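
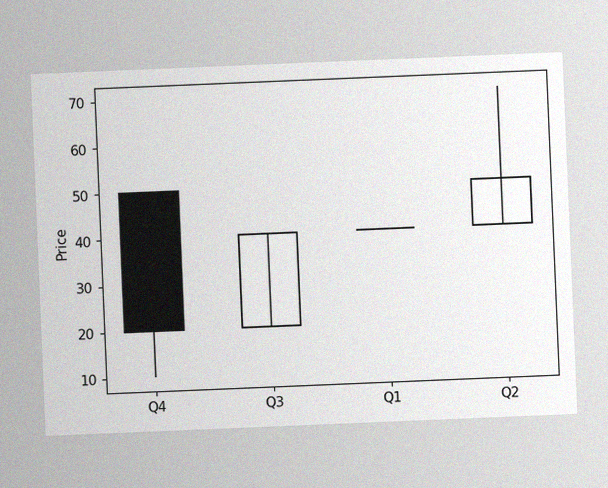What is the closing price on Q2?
50

The chart is tilted about 2° counter-clockwise, with some photo noise. The Q2 candle closes at 50.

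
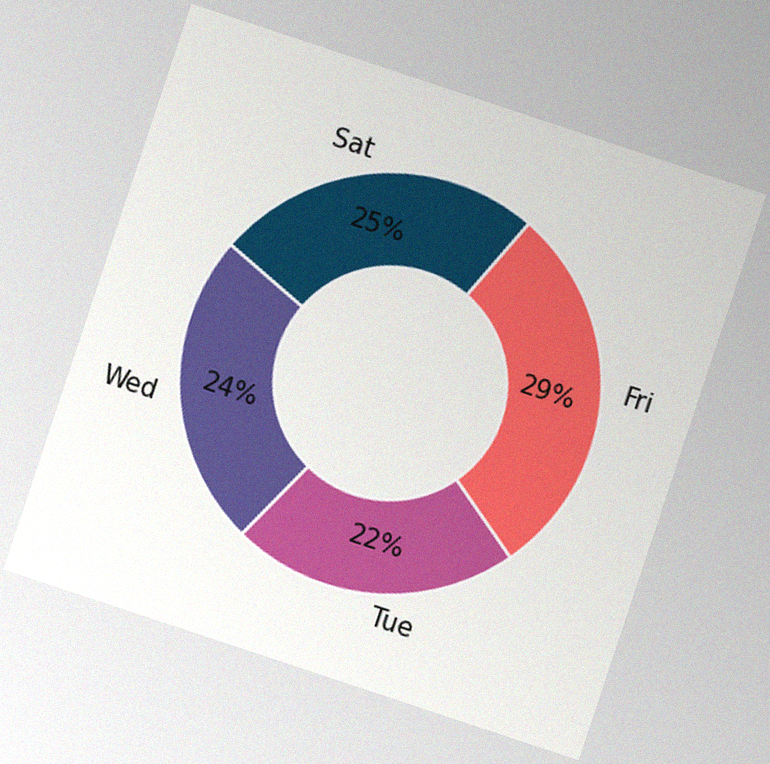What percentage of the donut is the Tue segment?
The chart is tilted about 18° clockwise, with some photo noise. The Tue segment takes up 22% of the ring.

22%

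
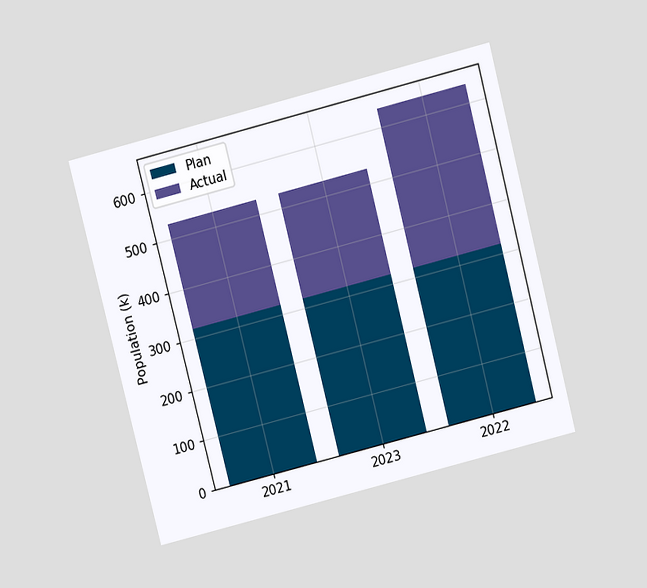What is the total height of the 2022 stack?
The chart is tilted about 14° counter-clockwise and viewed slightly from above. The 2022 stack's top reaches 636k on the y-axis.

636k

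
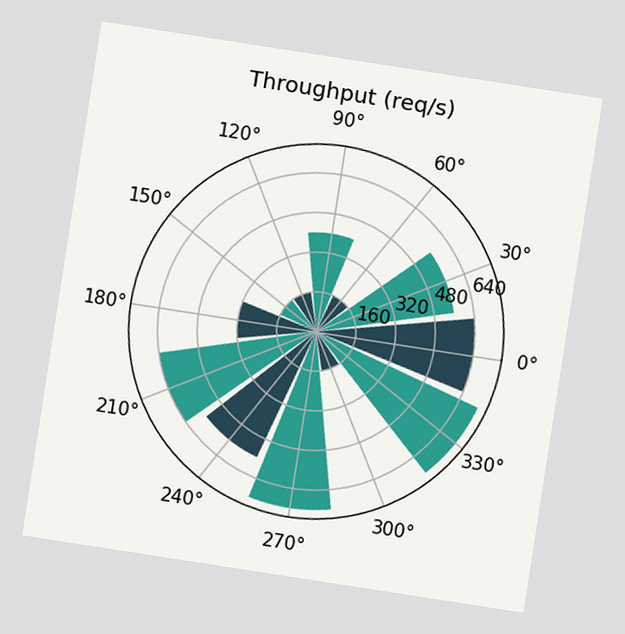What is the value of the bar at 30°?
560req/s

The chart is tilted about 9° clockwise. The bar at 30° reaches 560req/s on the radial axis.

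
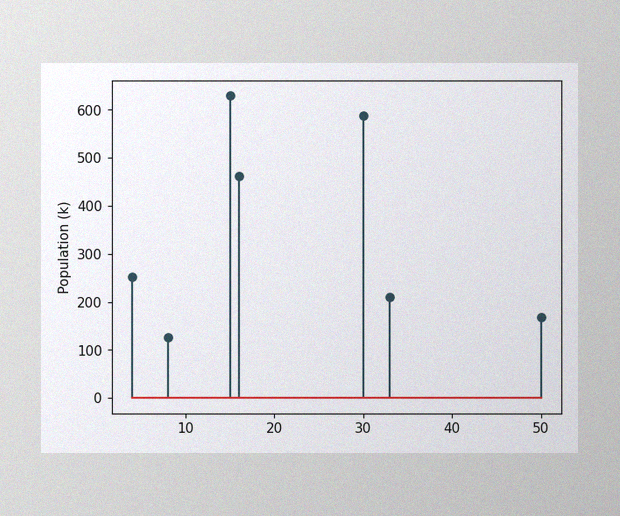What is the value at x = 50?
168k

The image has some photo noise and uneven lighting. The stem at x=50 reaches 168k.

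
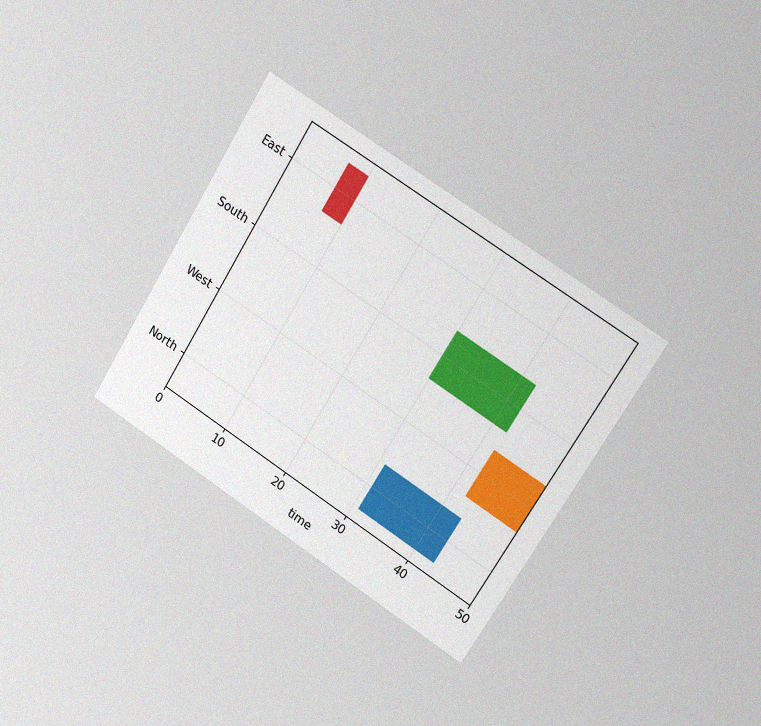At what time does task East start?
The chart is tilted about 32° clockwise and viewed slightly from the right, with some photo noise. The East bar begins at t=7.

7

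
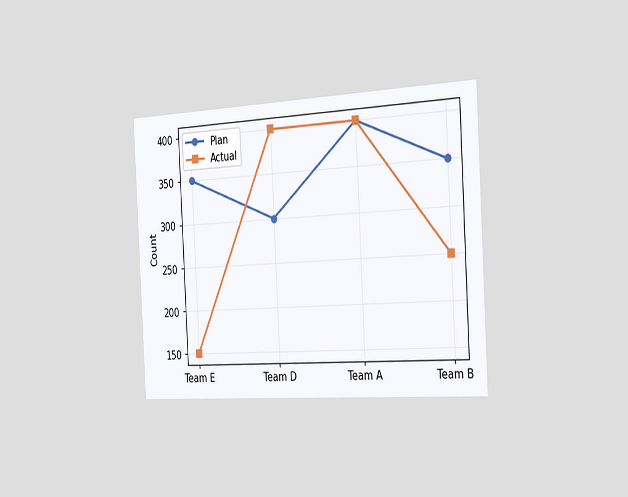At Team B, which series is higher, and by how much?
Plan, by 100

The chart is tilted about 3° counter-clockwise and viewed slightly from the right. At Team B, Plan sits above the other line by 100.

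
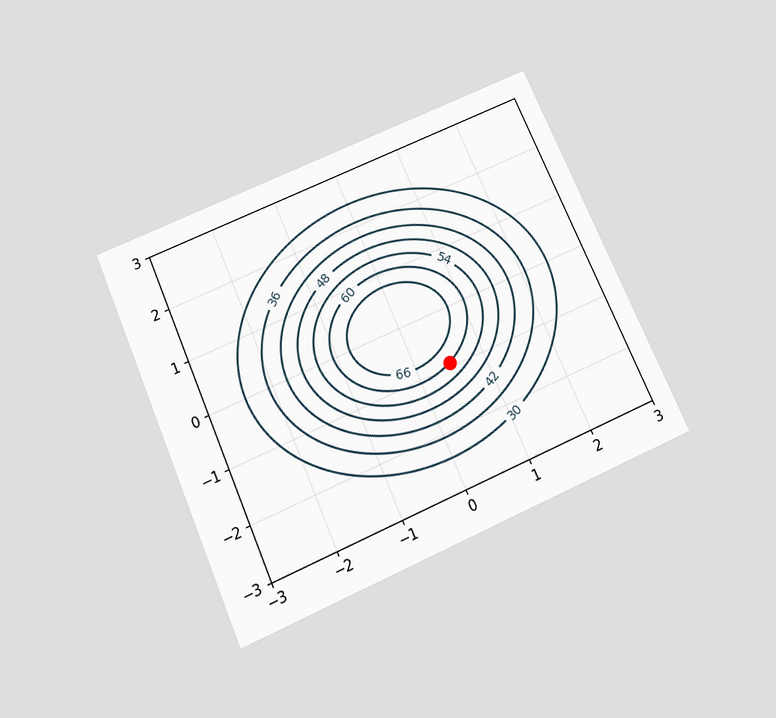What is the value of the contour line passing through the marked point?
The chart is tilted about 24° counter-clockwise and viewed slightly from below. The marked point sits on the contour labelled 60.

60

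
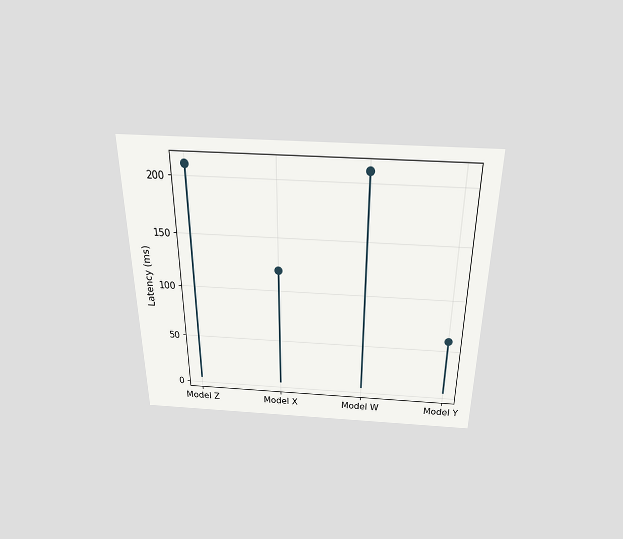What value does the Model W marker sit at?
210ms

The chart is viewed slightly from above. The Model W marker sits at 210ms.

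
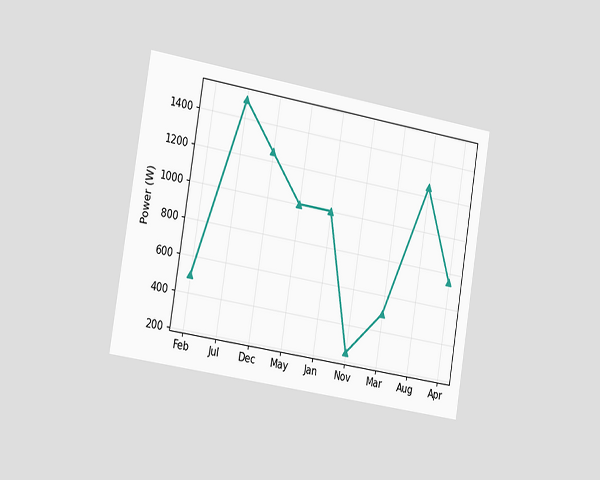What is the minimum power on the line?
The chart is tilted about 9° clockwise and viewed slightly from the left. The lowest point is at Nov, and reading across to the y-axis gives 250W.

250W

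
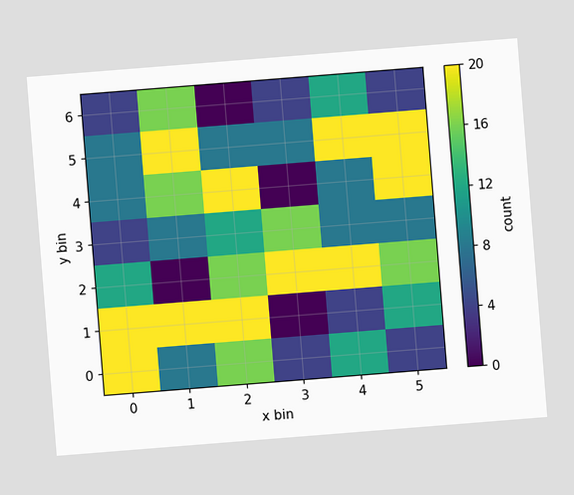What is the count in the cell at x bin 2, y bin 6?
0

The chart is tilted about 5° counter-clockwise. Matching the cell (2, 6) against the colorbar gives 0.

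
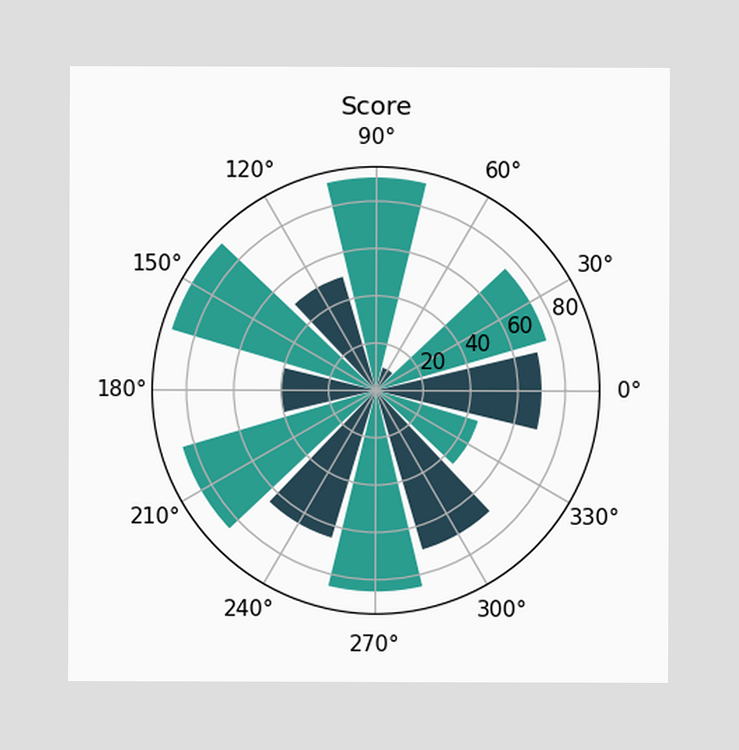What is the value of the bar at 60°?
10

The bar at 60° reaches 10 on the radial axis.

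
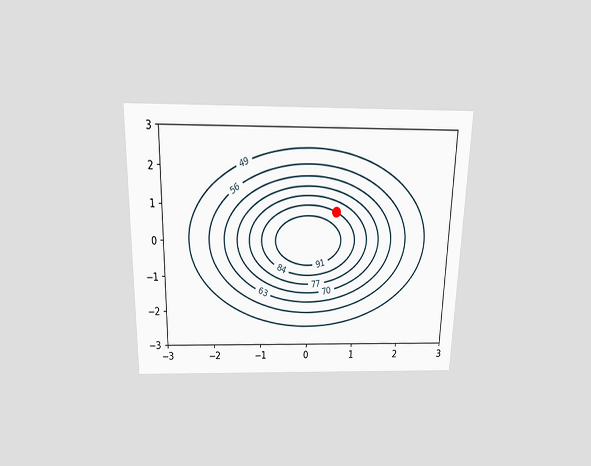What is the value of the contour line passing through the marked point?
84

The chart is viewed slightly from above. The marked point sits on the contour labelled 84.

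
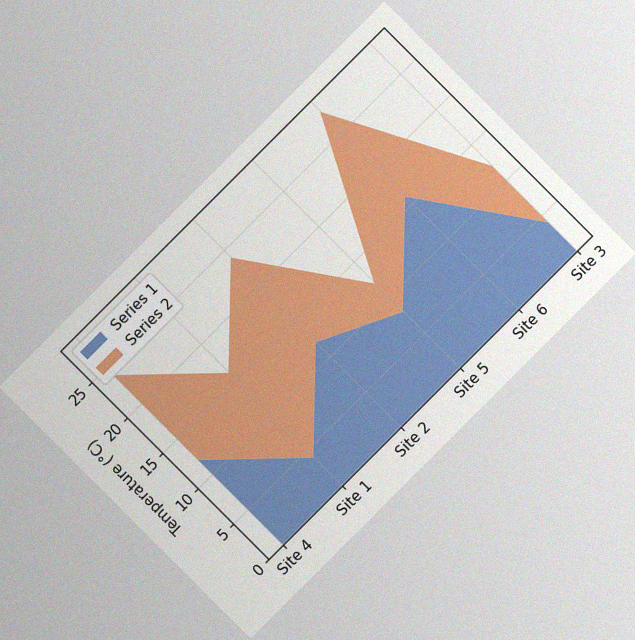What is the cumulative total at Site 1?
16°C

The chart is tilted about 45° counter-clockwise, with some photo noise. The stacked total at Site 1 reaches 16°C.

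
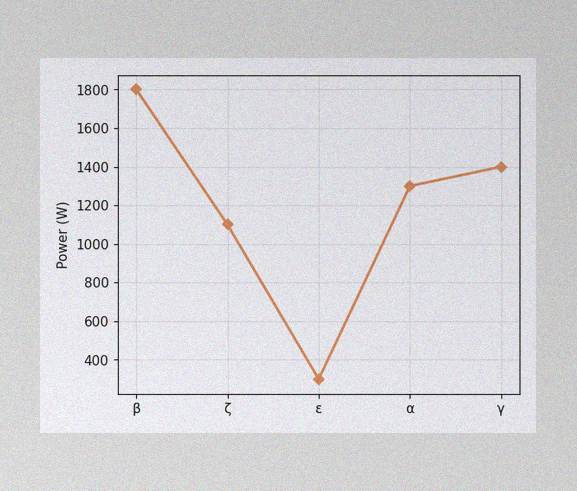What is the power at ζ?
1100W

The image has some photo noise and uneven lighting. At ζ, the line is at 1100W.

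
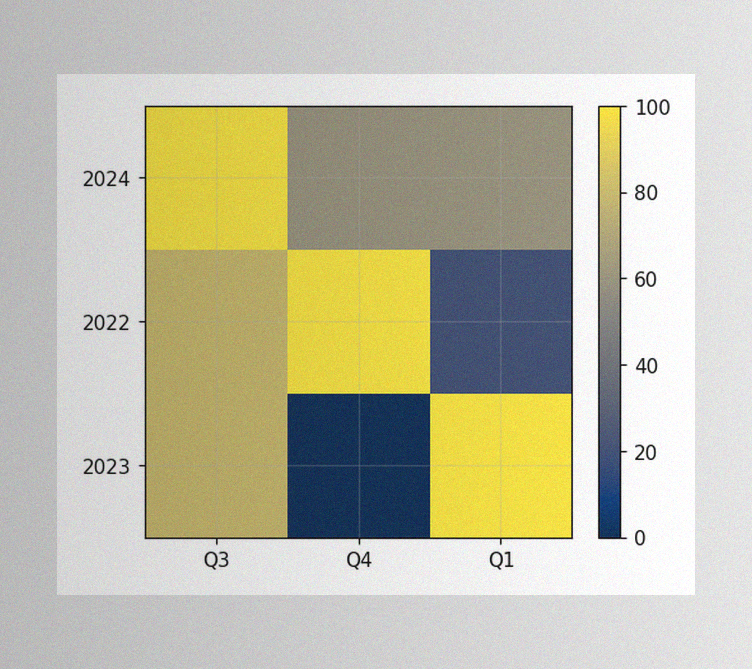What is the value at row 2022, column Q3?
80

The image has some photo noise and uneven lighting. Matching cell (2022, Q3) against the colorbar gives 80.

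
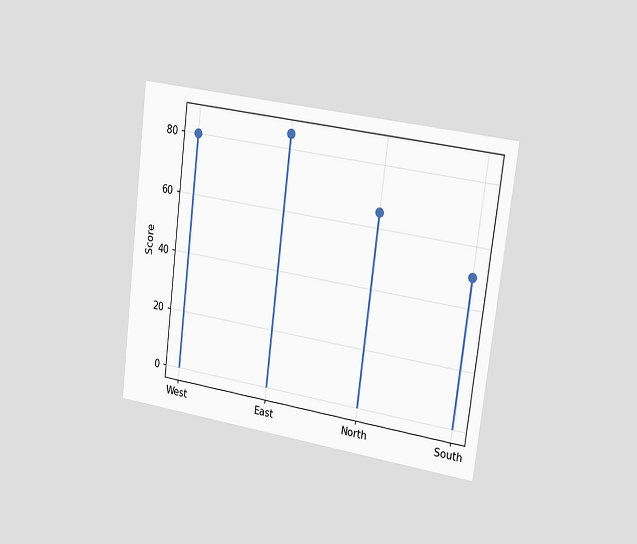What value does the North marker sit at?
The chart is tilted about 7° clockwise and viewed slightly from the right. The North marker sits at 65.

65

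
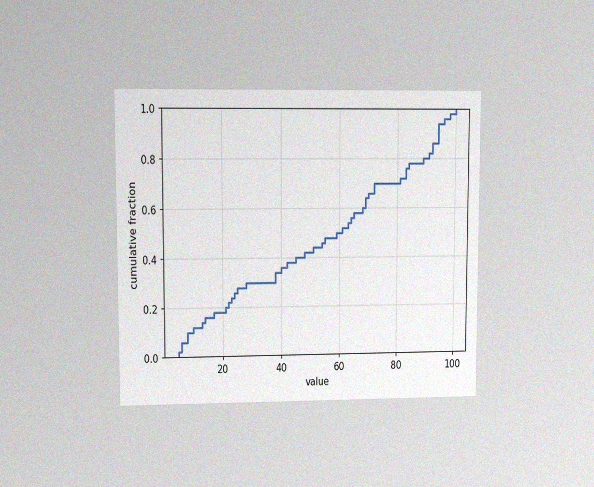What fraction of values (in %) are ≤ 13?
14%

The chart is viewed at a slight angle, with some photo noise. At x=13 the ECDF step is at 14%.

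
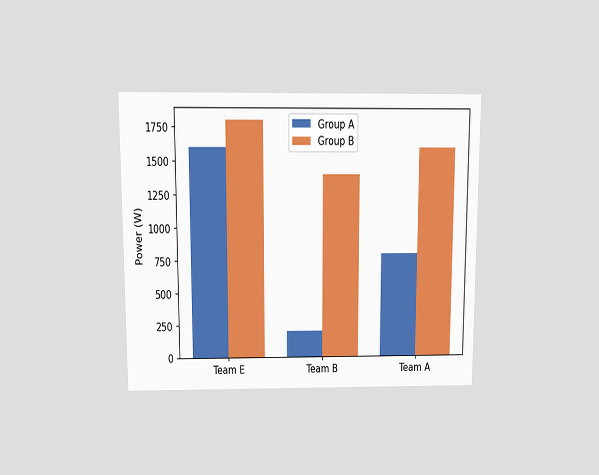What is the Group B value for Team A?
1600W

The chart is viewed slightly from above. The Group B bar at Team A reaches 1600W on the y-axis.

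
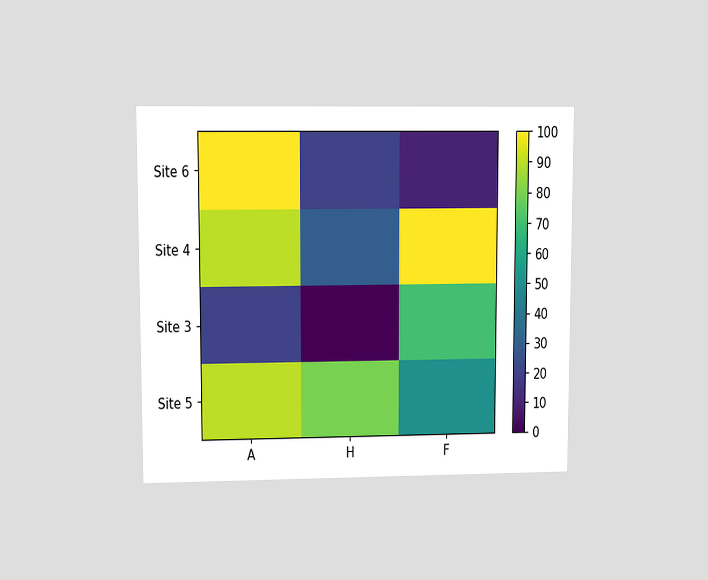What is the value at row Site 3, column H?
The chart is viewed at a slight angle. Matching cell (Site 3, H) against the colorbar gives 0.

0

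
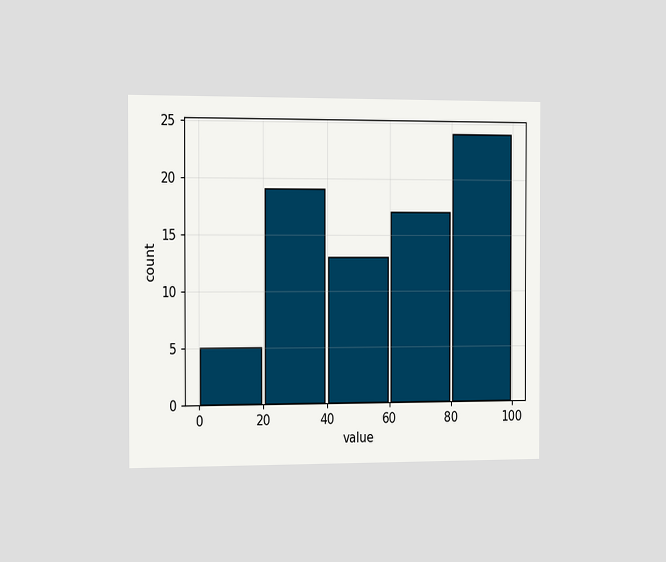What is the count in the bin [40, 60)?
13

The chart is viewed slightly from the left. The [40, 60) bin has height 13.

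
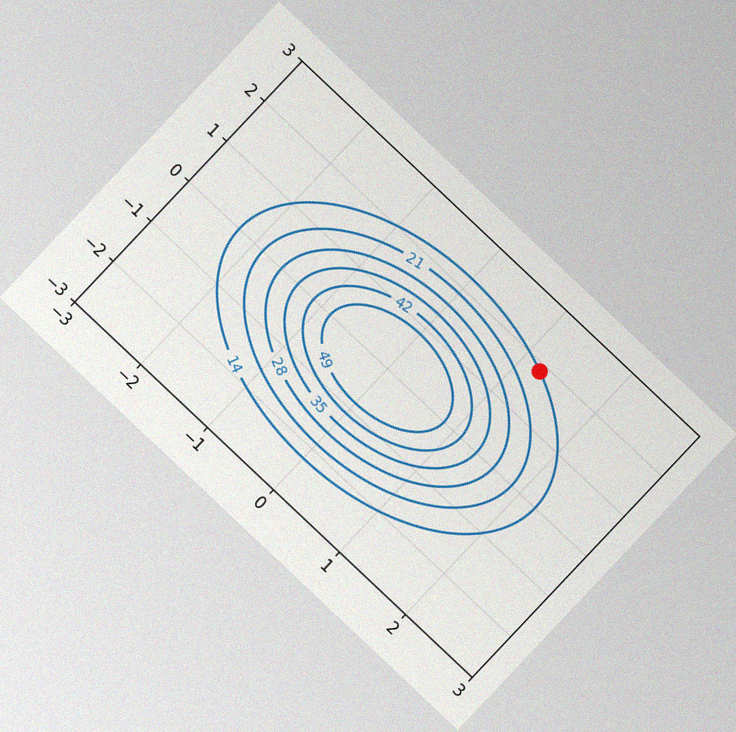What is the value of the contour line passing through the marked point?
14

The chart is tilted about 43° clockwise, with some photo noise. The marked point sits on the contour labelled 14.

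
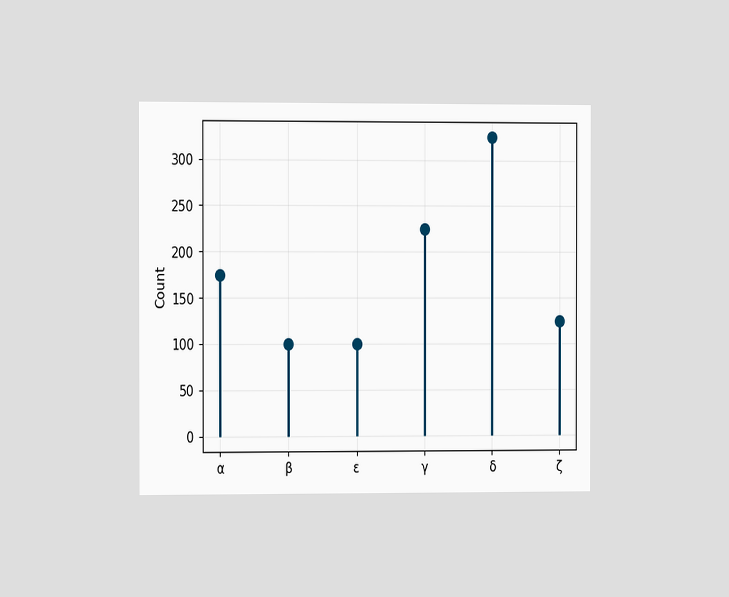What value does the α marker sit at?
175

The chart is viewed at a slight angle. The α marker sits at 175.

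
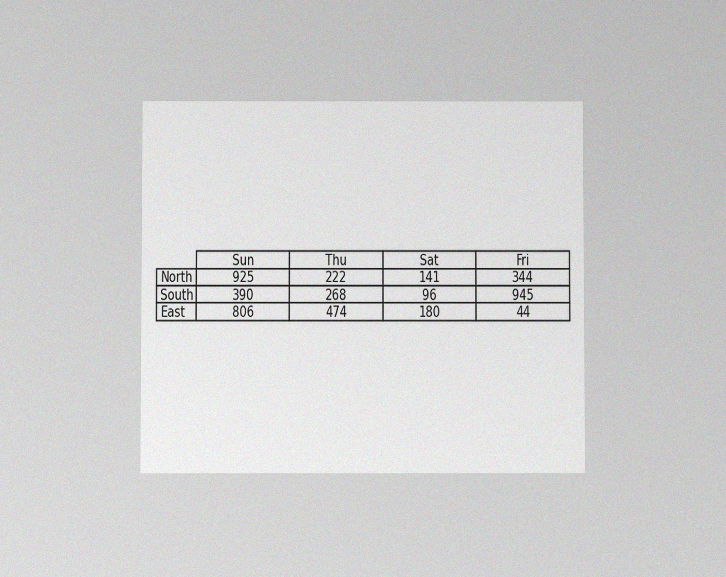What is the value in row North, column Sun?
925

The chart is viewed slightly from below, with some photo noise. The (North, Sun) cell reads 925.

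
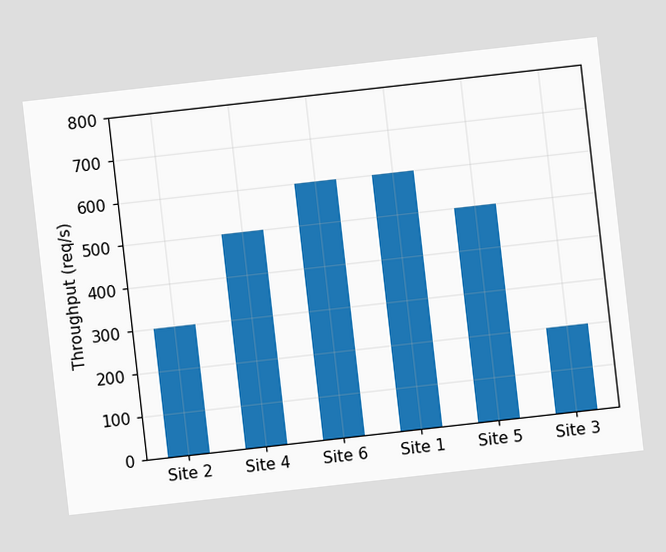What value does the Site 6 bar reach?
The chart is tilted about 6° counter-clockwise. Reading along the chart's y-axis, the Site 6 bar reaches 600req/s.

600req/s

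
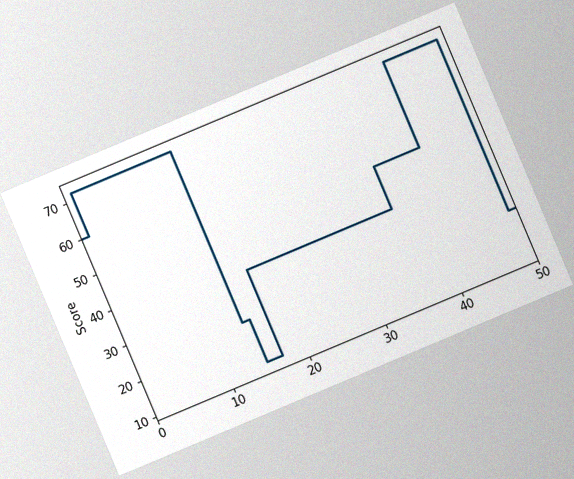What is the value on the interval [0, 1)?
60

The chart is tilted about 23° counter-clockwise, with some photo noise. On [0, 1) the step sits at 60.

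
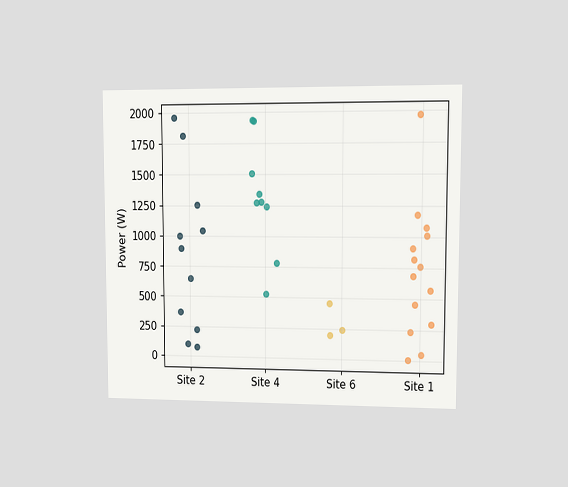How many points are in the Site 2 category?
The chart is viewed at a slight angle. Counting the markers in the Site 2 column gives 11.

11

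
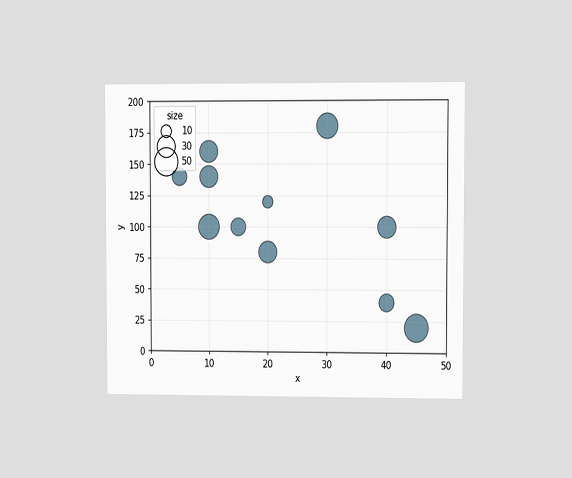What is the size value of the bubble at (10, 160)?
30

The chart is viewed at a slight angle. Matching the bubble at (10, 160) against the size legend gives 30.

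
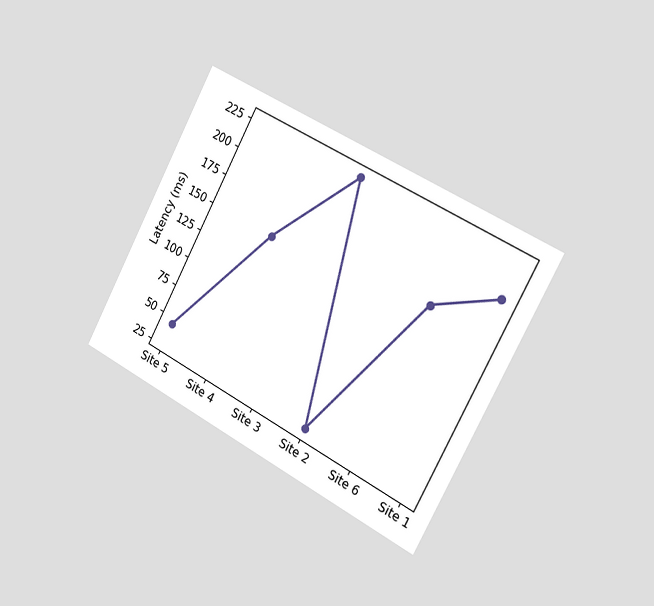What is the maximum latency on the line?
225ms

The chart is tilted about 28° clockwise and viewed slightly from the right. The highest point is at Site 3, and reading across to the y-axis gives 225ms.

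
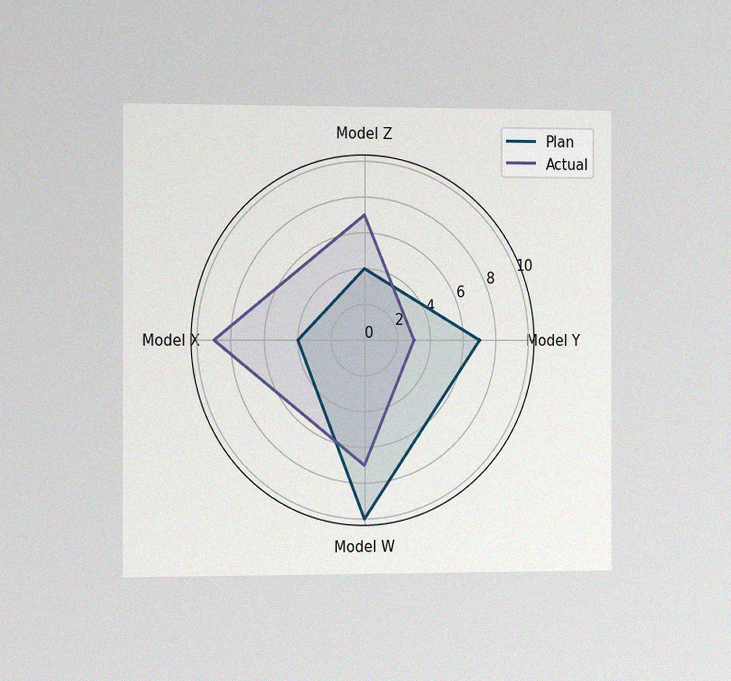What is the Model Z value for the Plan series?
The chart is viewed slightly from the left, with some photo noise. On the Model Z axis, Plan reaches 4.

4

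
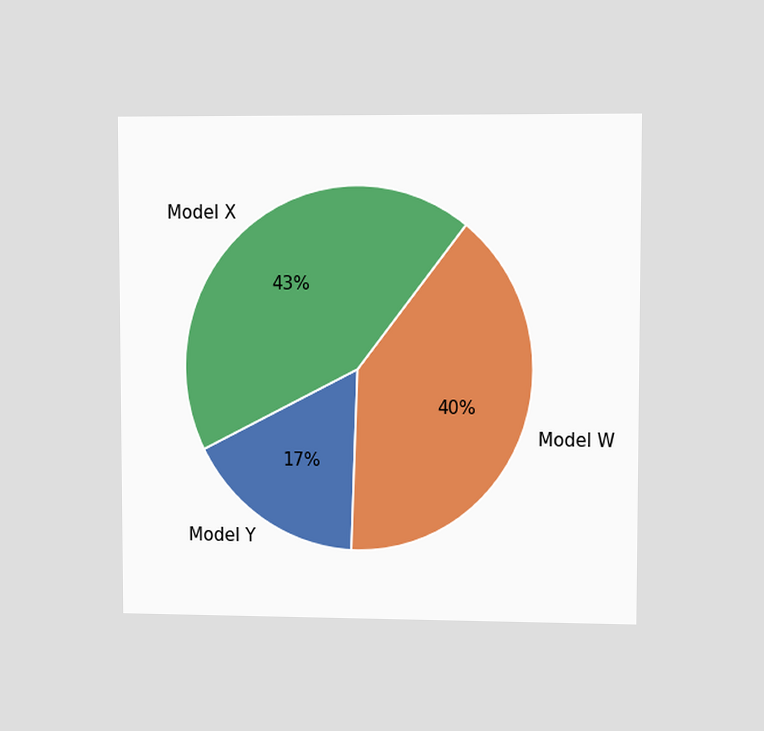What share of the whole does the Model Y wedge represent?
The chart is viewed at a slight angle. The Model Y slice takes up 17% of the pie.

17%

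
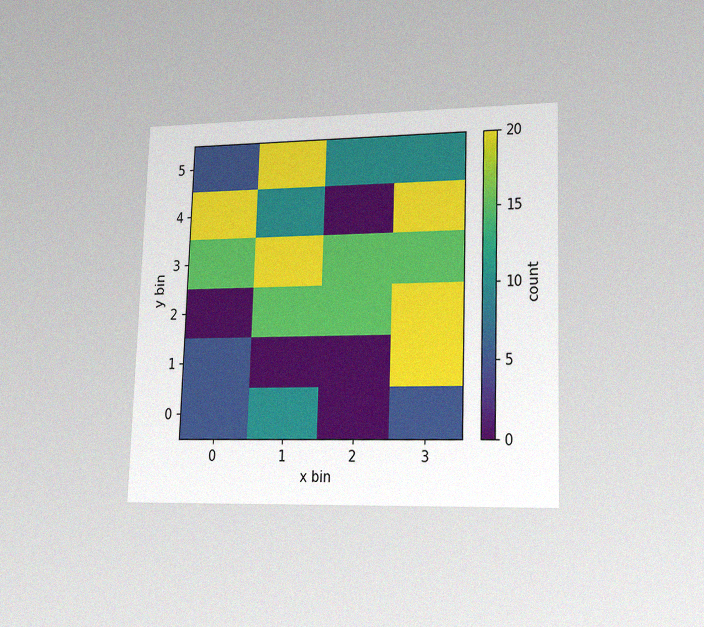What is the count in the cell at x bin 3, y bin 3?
The chart is viewed at a slight angle, with some photo noise. Matching the cell (3, 3) against the colorbar gives 15.

15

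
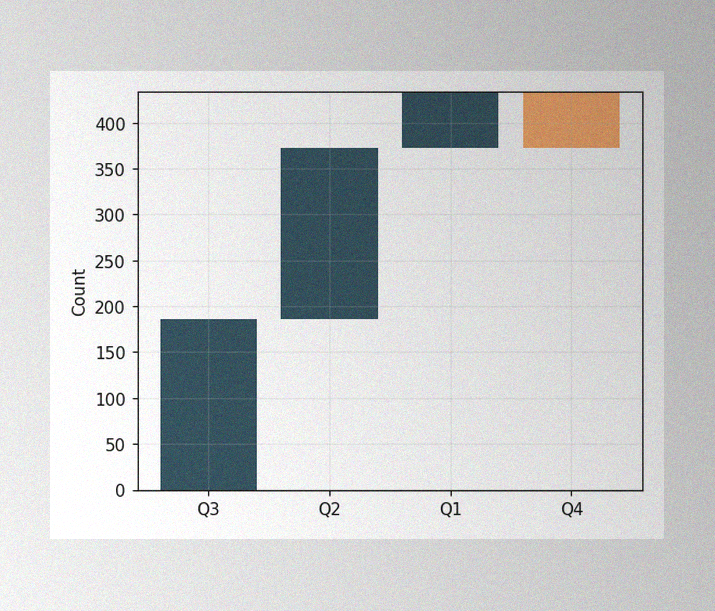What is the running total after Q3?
186

The image has some photo noise and uneven lighting. After Q3 the running total reaches 186.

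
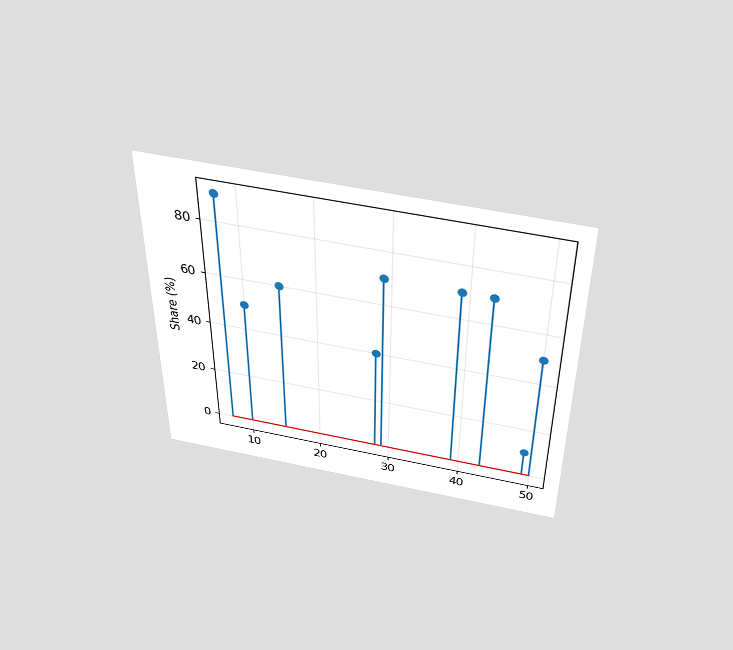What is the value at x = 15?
60%

The chart is viewed slightly from above. The stem at x=15 reaches 60%.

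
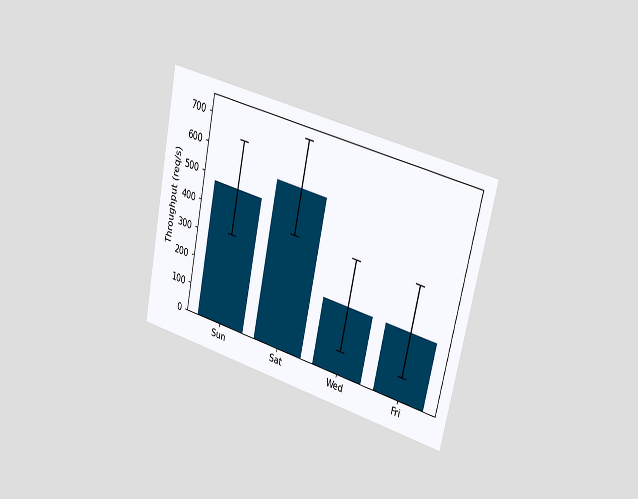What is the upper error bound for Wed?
400req/s

The chart is tilted about 12° clockwise and viewed slightly from the right. The Wed bar's upper whisker reaches 400req/s.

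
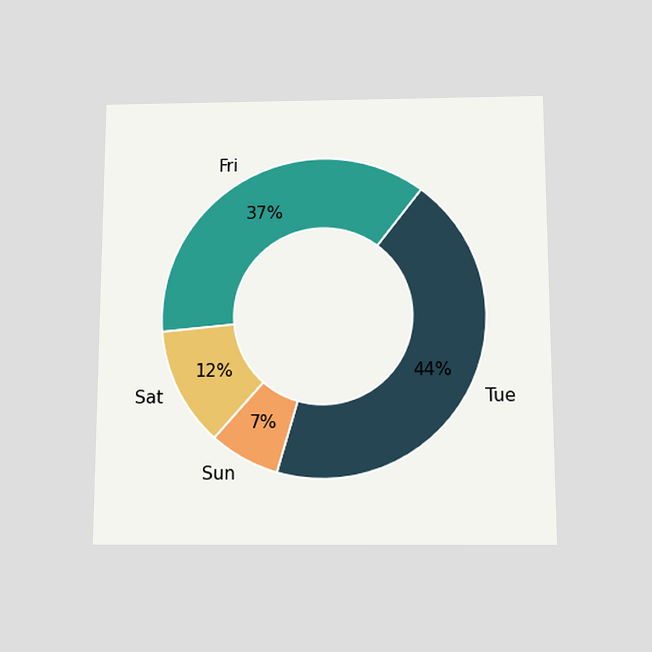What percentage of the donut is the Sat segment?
The chart is viewed slightly from below. The Sat segment takes up 12% of the ring.

12%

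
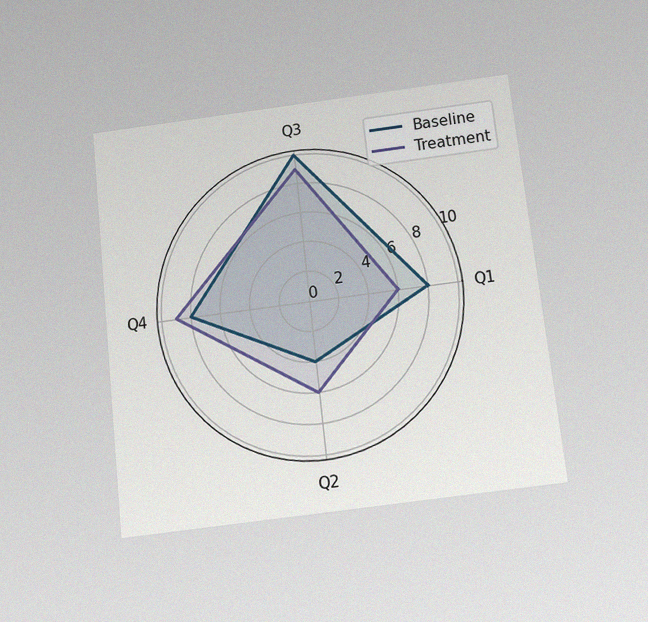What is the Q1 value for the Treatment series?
6

The chart is tilted about 6° counter-clockwise and viewed slightly from below, with some photo noise. On the Q1 axis, Treatment reaches 6.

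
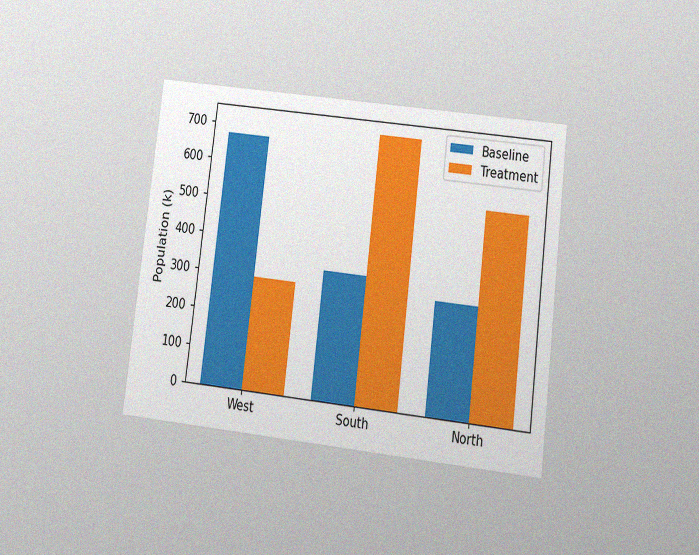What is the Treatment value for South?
The chart is tilted about 7° clockwise and viewed slightly from below, with some photo noise. The Treatment bar at South reaches 714k on the y-axis.

714k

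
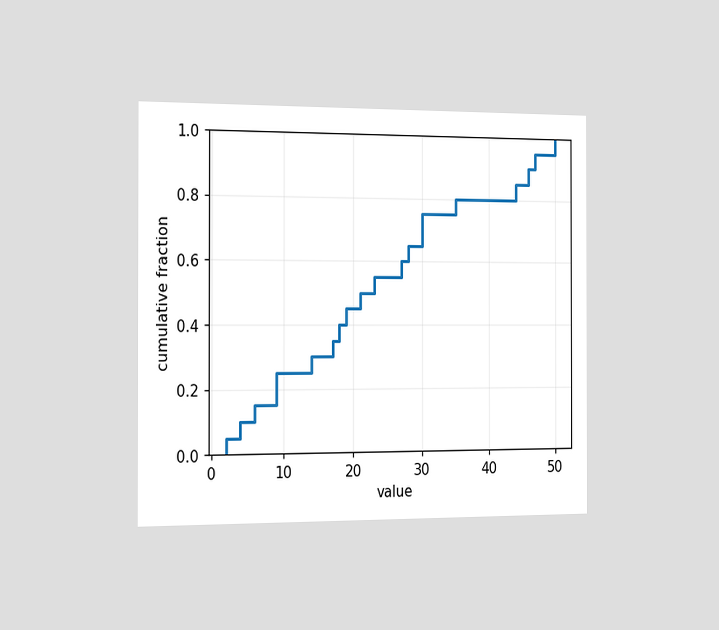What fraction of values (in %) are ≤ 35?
The chart is viewed slightly from the left. At x=35 the ECDF step is at 80%.

80%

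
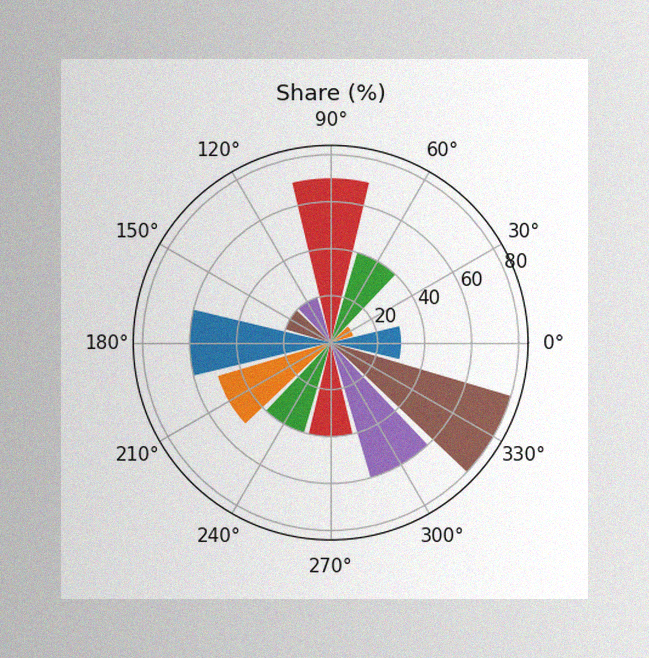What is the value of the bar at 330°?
The image has some photo noise and uneven lighting. The bar at 330° reaches 80% on the radial axis.

80%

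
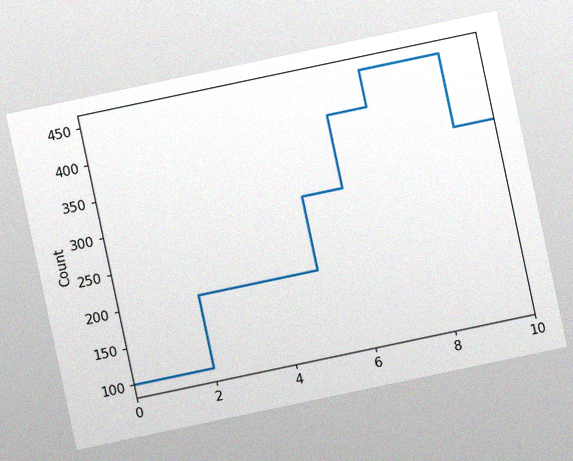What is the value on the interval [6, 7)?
400

The chart is tilted about 12° counter-clockwise, with some photo noise. On [6, 7) the step sits at 400.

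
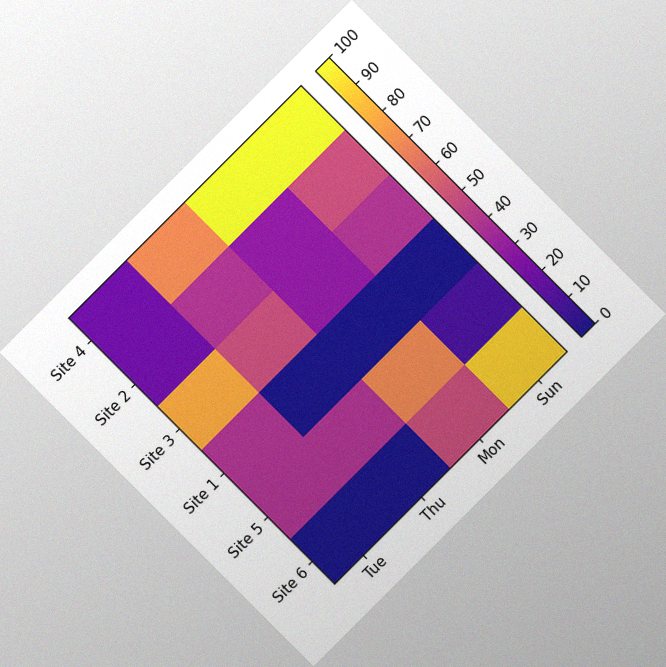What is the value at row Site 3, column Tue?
80

The chart is tilted about 45° counter-clockwise, with some photo noise. Matching cell (Site 3, Tue) against the colorbar gives 80.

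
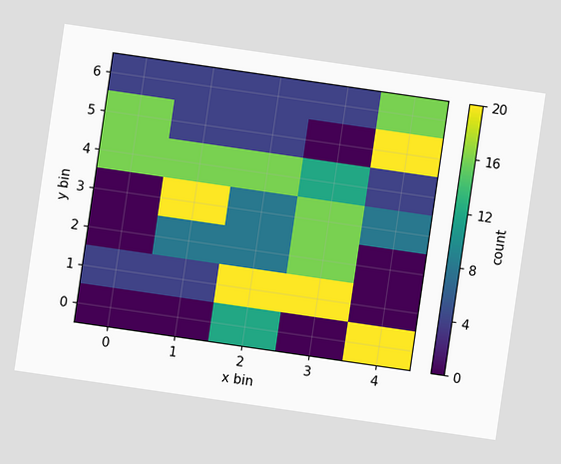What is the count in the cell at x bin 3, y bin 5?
0

The chart is tilted about 8° clockwise. Matching the cell (3, 5) against the colorbar gives 0.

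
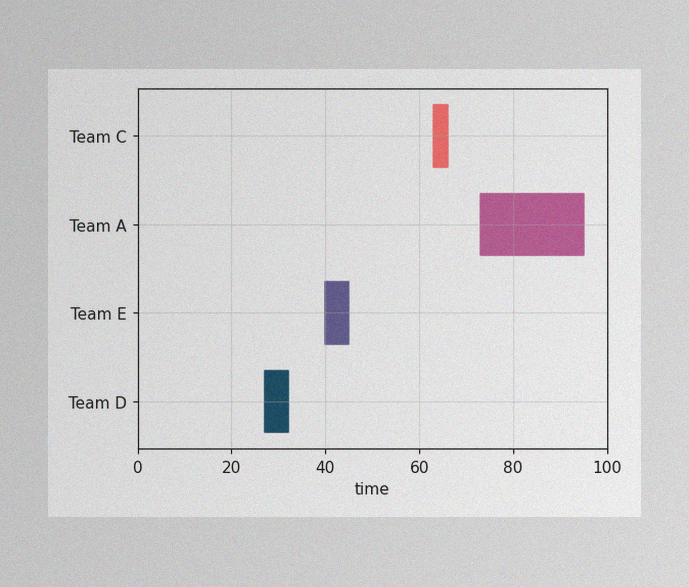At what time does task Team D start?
The image has some photo noise and uneven lighting. The Team D bar begins at t=27.

27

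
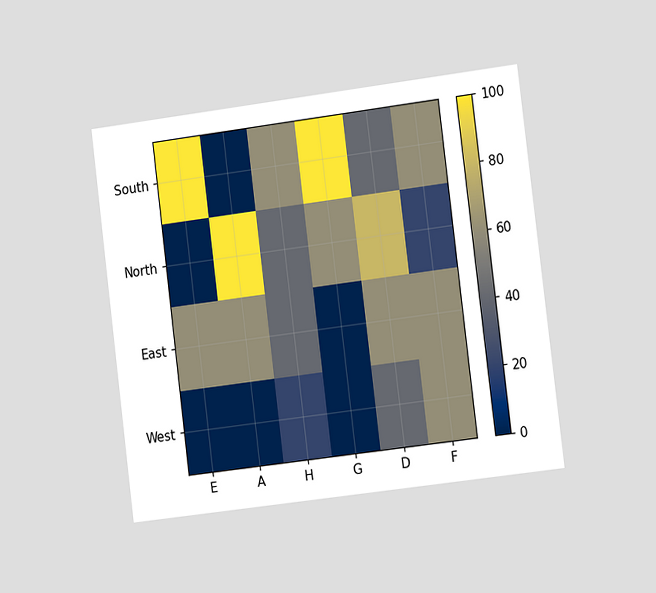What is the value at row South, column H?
60

The chart is tilted about 7° counter-clockwise and viewed slightly from the right. Matching cell (South, H) against the colorbar gives 60.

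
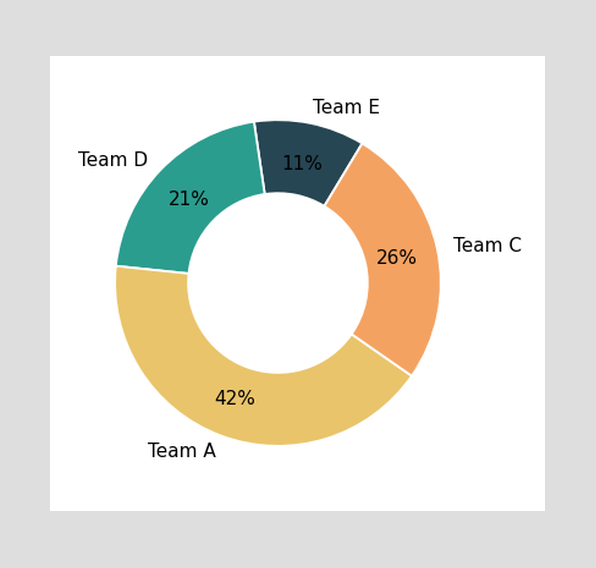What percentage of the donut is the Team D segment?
21%

The Team D segment takes up 21% of the ring.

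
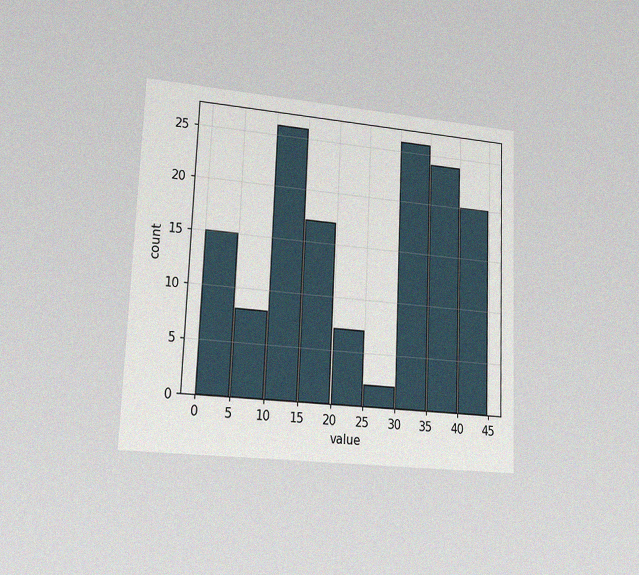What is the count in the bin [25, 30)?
The chart is tilted about 2° clockwise and viewed slightly from the left, with some photo noise. The [25, 30) bin has height 2.

2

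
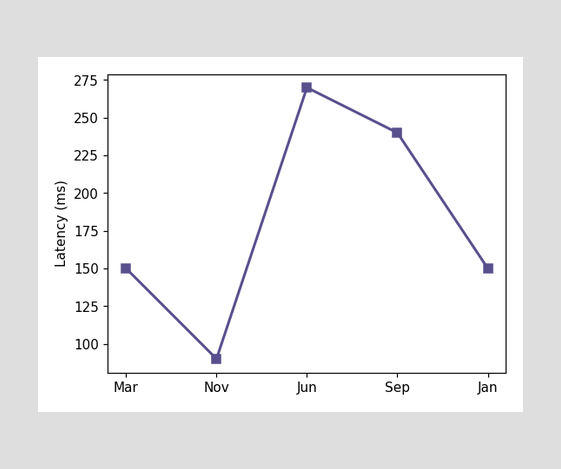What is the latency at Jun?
At Jun, the line is at 270ms.

270ms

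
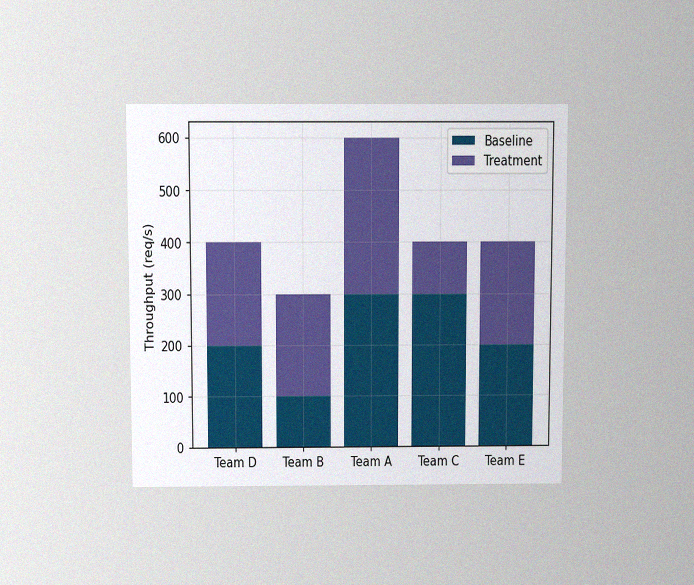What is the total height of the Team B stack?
300req/s

The chart is viewed slightly from above, with some photo noise. The Team B stack's top reaches 300req/s on the y-axis.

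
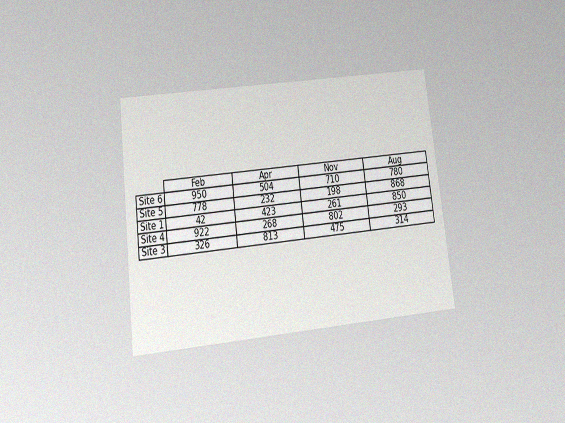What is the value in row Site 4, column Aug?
293

The chart is tilted about 7° counter-clockwise and viewed slightly from below, with some photo noise. The (Site 4, Aug) cell reads 293.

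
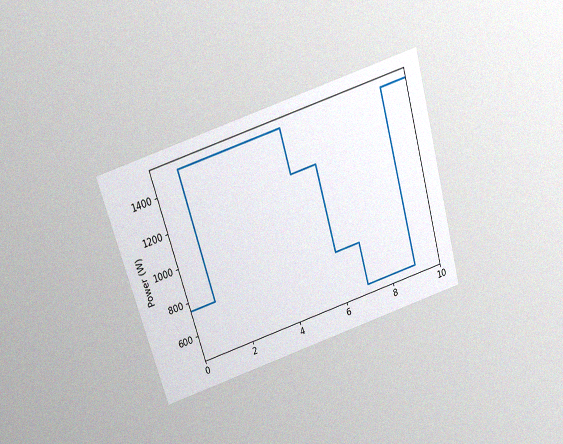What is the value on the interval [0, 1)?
750W

The chart is tilted about 17° counter-clockwise and viewed slightly from above, with some photo noise. On [0, 1) the step sits at 750W.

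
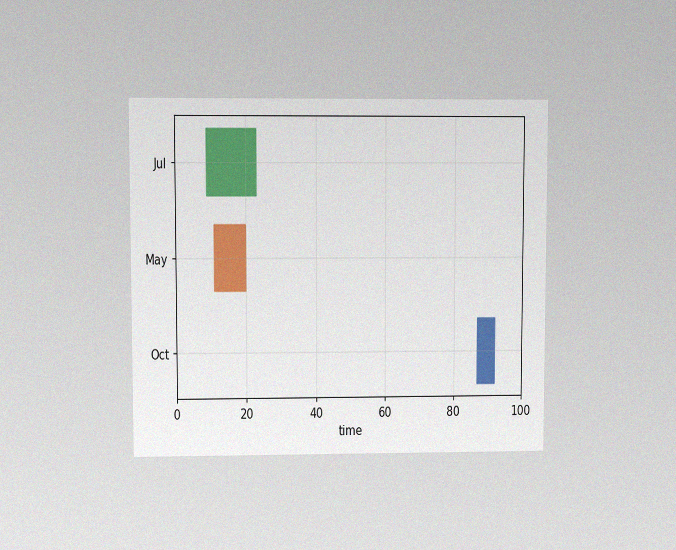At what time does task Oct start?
87

The chart is viewed at a slight angle, with some photo noise. The Oct bar begins at t=87.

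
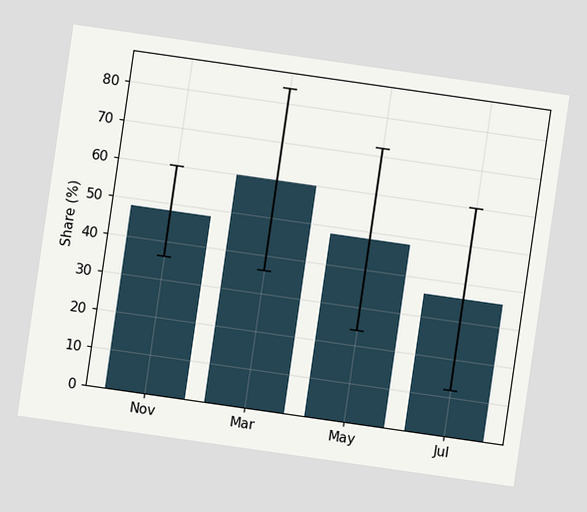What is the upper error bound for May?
72%

The chart is tilted about 8° clockwise. The May bar's upper whisker reaches 72%.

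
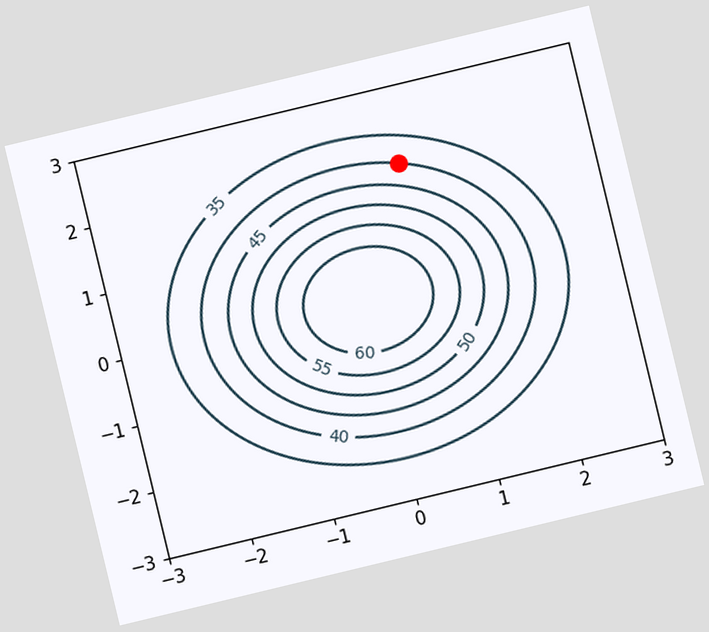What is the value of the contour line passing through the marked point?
40

The chart is tilted about 14° counter-clockwise. The marked point sits on the contour labelled 40.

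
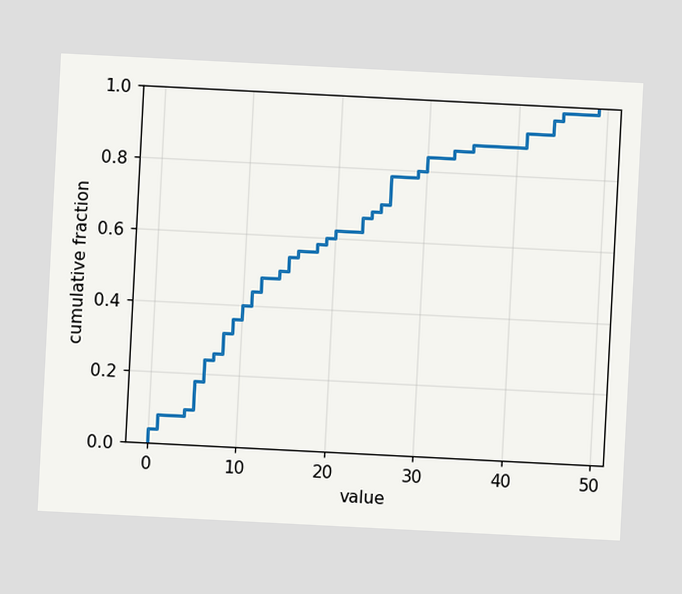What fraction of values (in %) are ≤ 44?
The chart is tilted about 3° clockwise. At x=44 the ECDF step is at 96%.

96%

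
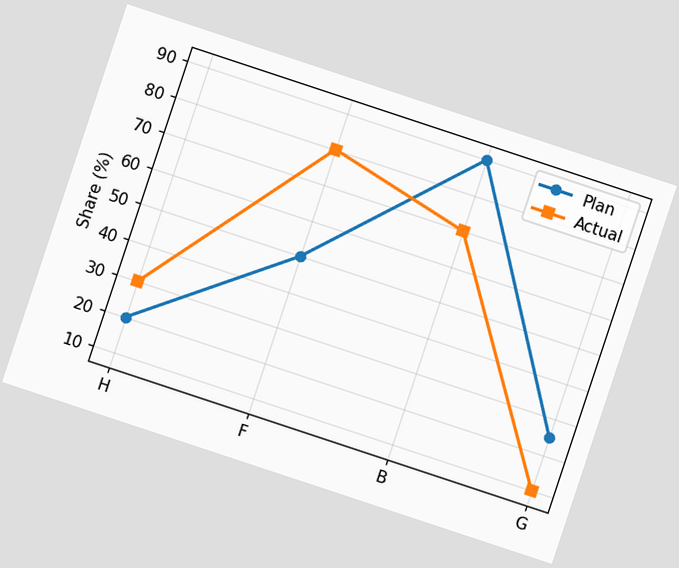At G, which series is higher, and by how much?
The chart is tilted about 18° clockwise. At G, Plan sits above the other line by 15%.

Plan, by 15%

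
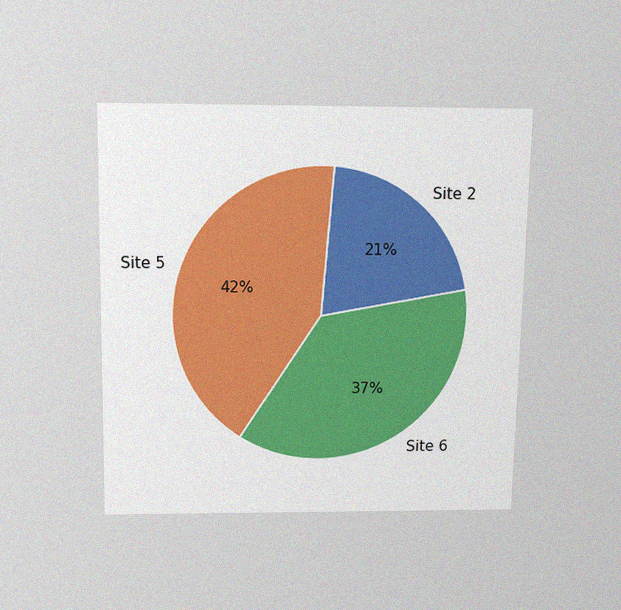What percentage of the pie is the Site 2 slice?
The chart is viewed slightly from above, with some photo noise. The Site 2 slice takes up 21% of the pie.

21%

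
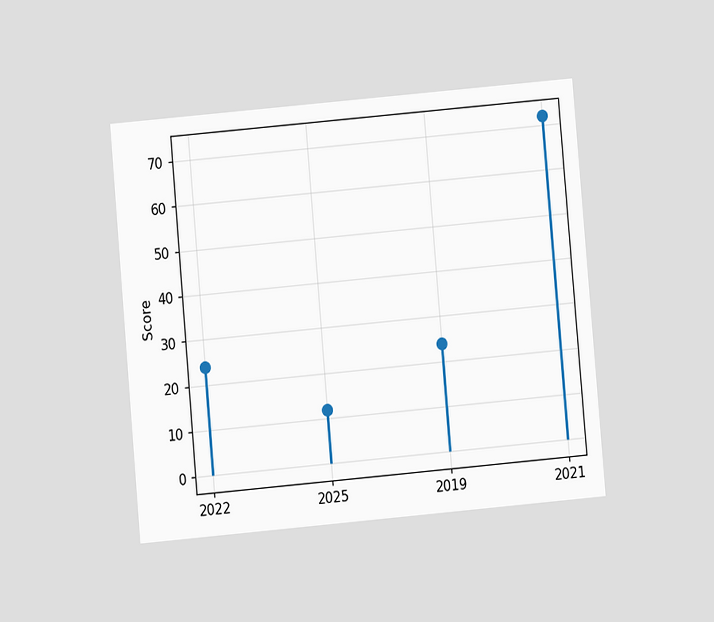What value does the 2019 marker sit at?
The chart is tilted about 5° counter-clockwise and viewed at a slight angle. The 2019 marker sits at 24.

24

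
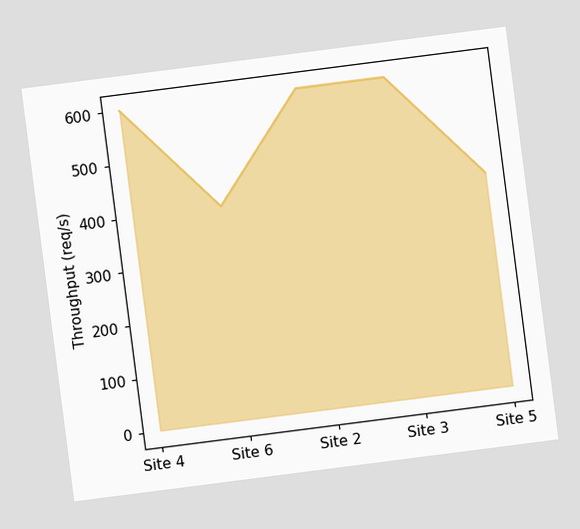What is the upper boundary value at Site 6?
The chart is tilted about 7° counter-clockwise. At Site 6 the upper boundary is at 400req/s.

400req/s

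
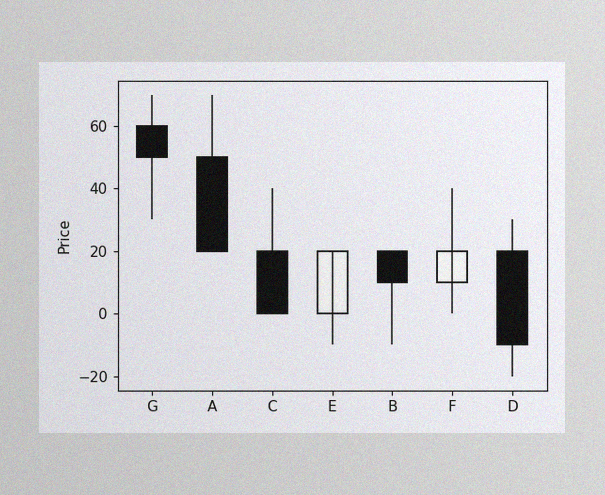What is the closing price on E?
The image has some photo noise and uneven lighting. The E candle closes at 20.

20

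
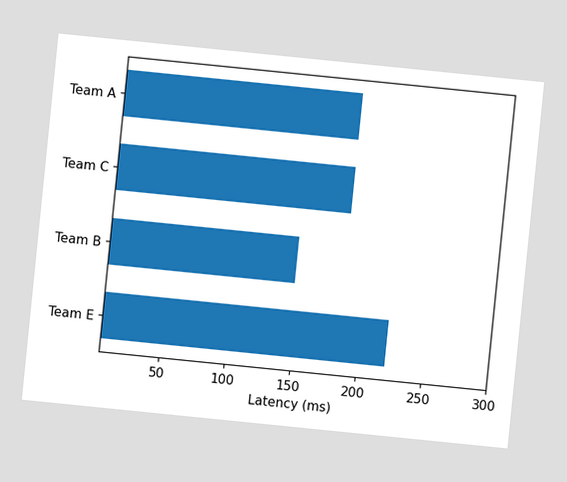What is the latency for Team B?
The chart is tilted about 6° clockwise. Reading along the chart's x-axis, the Team B bar reaches 148ms.

148ms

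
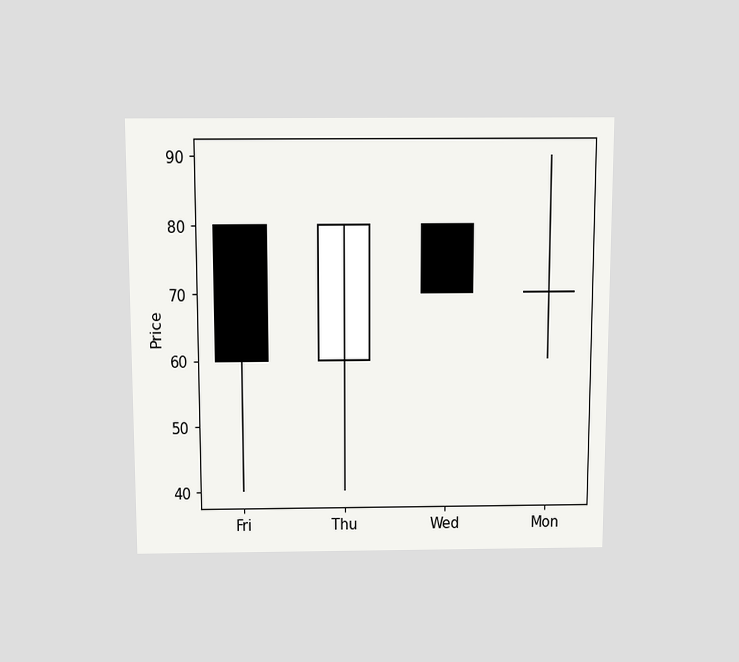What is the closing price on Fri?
60

The chart is viewed slightly from above. The Fri candle closes at 60.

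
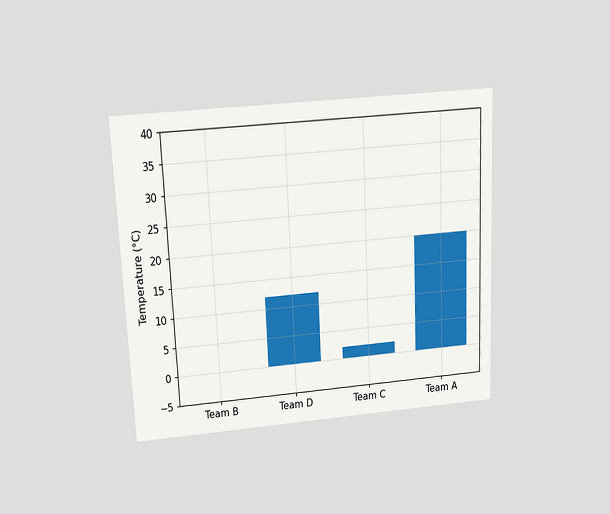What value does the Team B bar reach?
The chart is tilted about 3° counter-clockwise and viewed slightly from above. Reading along the chart's y-axis, the Team B bar reaches 0°C.

0°C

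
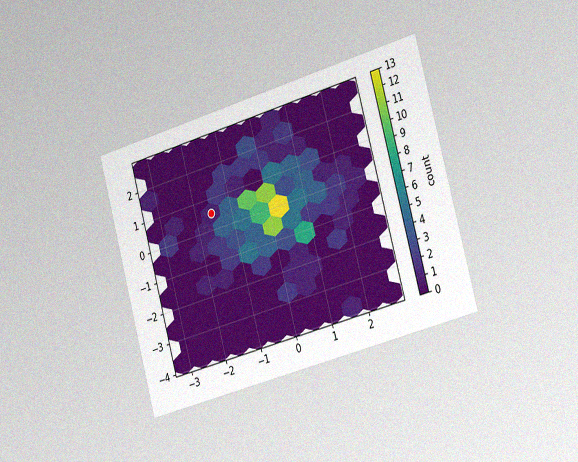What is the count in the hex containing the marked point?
The chart is tilted about 16° counter-clockwise and viewed slightly from the right, with some photo noise. The marked hex reads 1 on the colorbar.

1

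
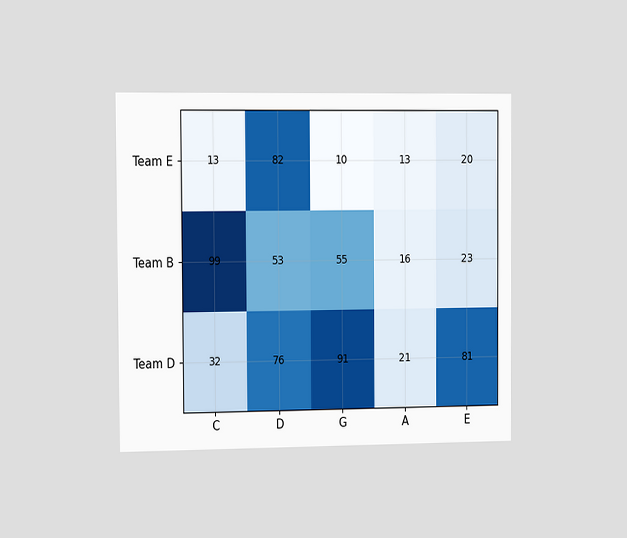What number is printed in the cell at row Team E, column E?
20

The chart is viewed slightly from the left. The (Team E, E) cell reads 20.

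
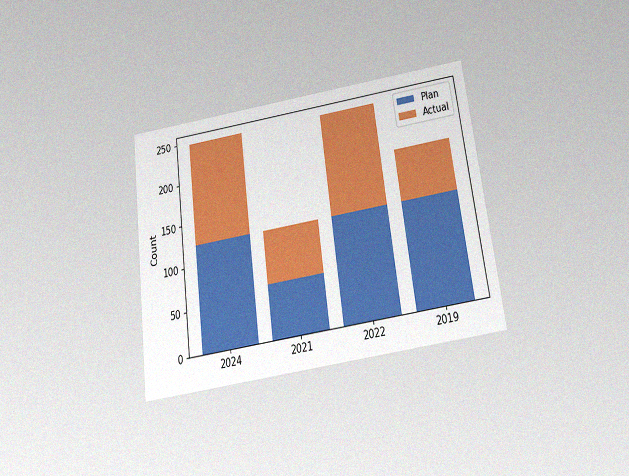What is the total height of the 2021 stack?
The chart is tilted about 8° counter-clockwise and viewed slightly from below, with some photo noise. The 2021 stack's top reaches 124 on the y-axis.

124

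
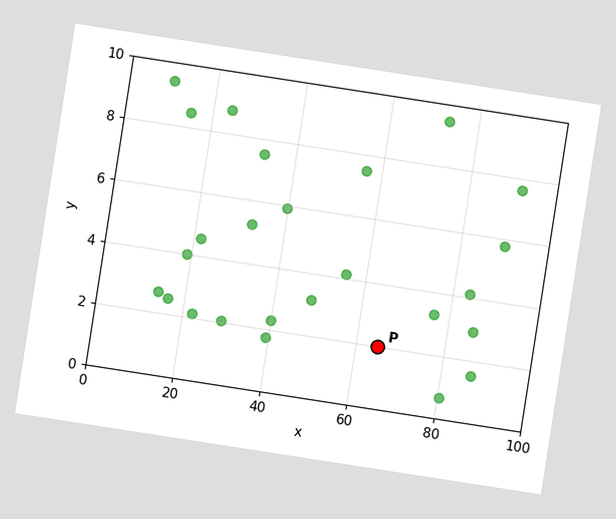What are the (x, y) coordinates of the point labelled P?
(65, 2)

The chart is tilted about 9° clockwise. Following the gridlines from P to each axis, P sits at (65, 2).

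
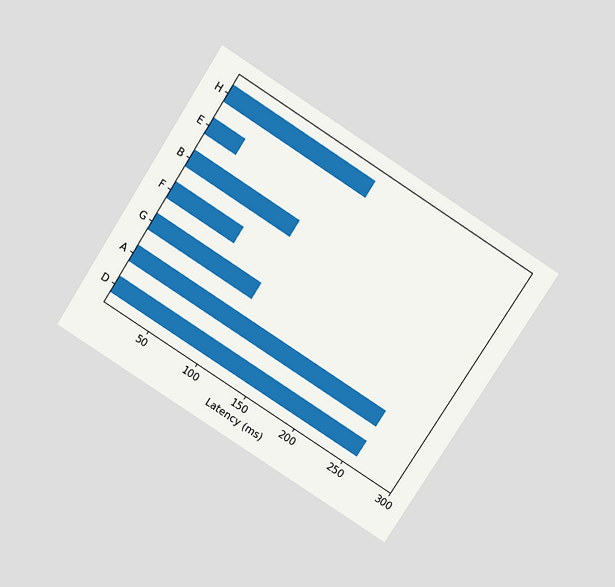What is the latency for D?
The chart is tilted about 33° clockwise and viewed slightly from above. Reading along the chart's x-axis, the D bar reaches 259ms.

259ms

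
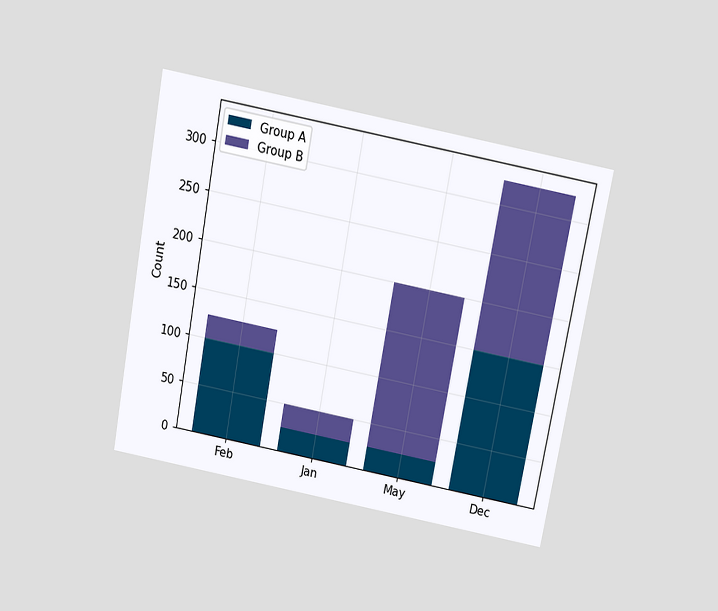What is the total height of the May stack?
200

The chart is tilted about 11° clockwise and viewed slightly from above. The May stack's top reaches 200 on the y-axis.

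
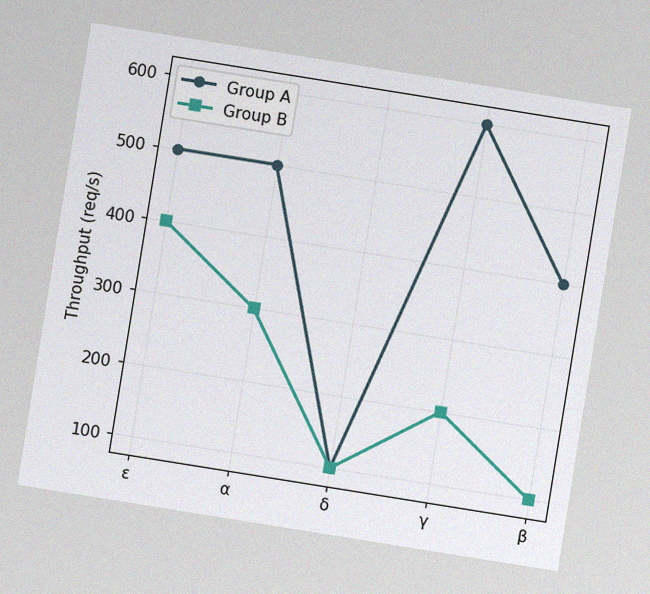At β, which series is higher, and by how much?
The chart is tilted about 9° clockwise, with some photo noise. At β, Group A sits above the other line by 300req/s.

Group A, by 300req/s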